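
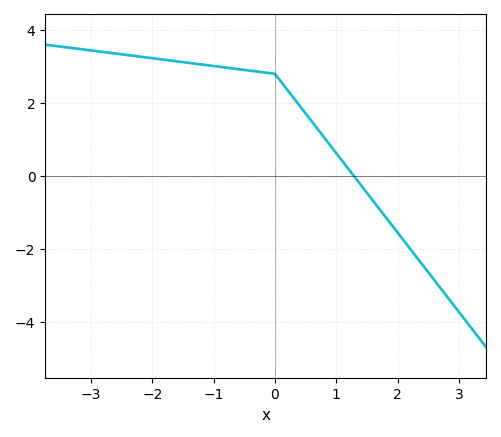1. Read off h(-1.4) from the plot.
3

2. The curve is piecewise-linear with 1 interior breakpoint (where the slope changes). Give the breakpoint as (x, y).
(0, 2.8)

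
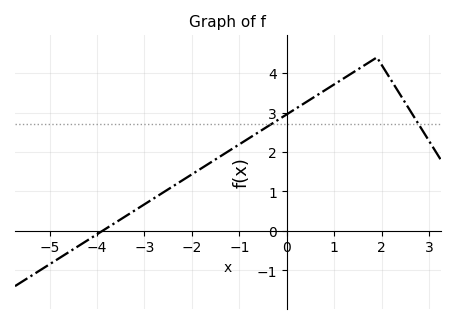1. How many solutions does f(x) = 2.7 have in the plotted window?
2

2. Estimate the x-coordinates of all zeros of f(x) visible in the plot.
-3.8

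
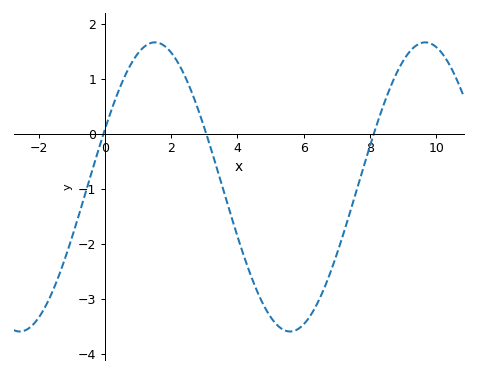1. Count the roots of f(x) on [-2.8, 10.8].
3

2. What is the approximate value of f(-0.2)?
-0.304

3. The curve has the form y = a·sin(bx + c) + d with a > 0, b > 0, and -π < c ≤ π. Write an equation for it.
y = 2.63sin(0.77x + 0.41) - 0.97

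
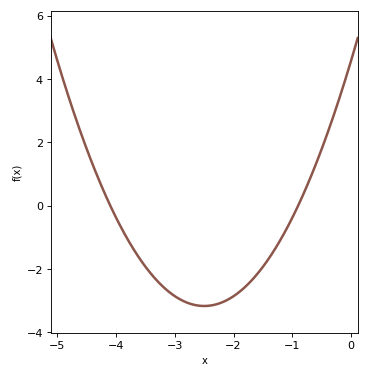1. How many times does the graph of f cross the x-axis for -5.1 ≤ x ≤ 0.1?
2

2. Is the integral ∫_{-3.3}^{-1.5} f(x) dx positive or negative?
negative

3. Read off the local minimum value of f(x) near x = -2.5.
-3.2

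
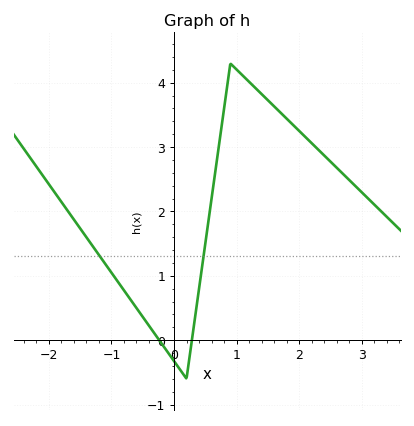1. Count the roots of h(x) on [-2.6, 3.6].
2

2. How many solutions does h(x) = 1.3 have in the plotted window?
2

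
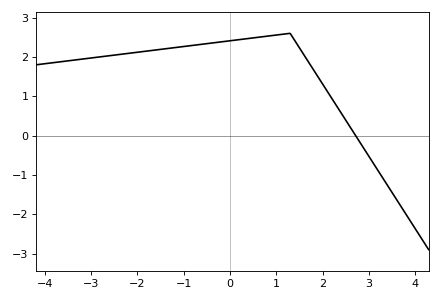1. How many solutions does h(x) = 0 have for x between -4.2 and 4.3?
1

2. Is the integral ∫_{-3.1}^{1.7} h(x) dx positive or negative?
positive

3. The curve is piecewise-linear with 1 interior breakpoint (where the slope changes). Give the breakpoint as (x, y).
(1.3, 2.6)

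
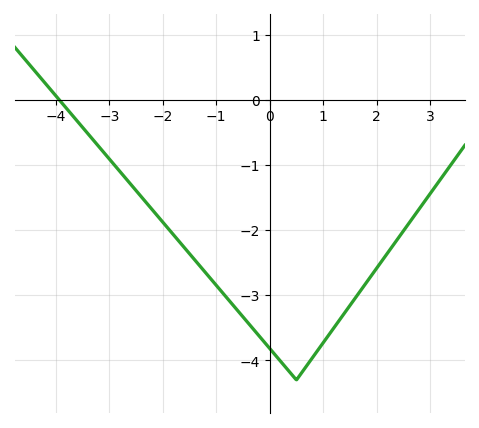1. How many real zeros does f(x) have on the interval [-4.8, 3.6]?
1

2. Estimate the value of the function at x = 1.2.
-3.5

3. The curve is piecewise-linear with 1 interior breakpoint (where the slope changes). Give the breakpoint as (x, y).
(0.5, -4.3)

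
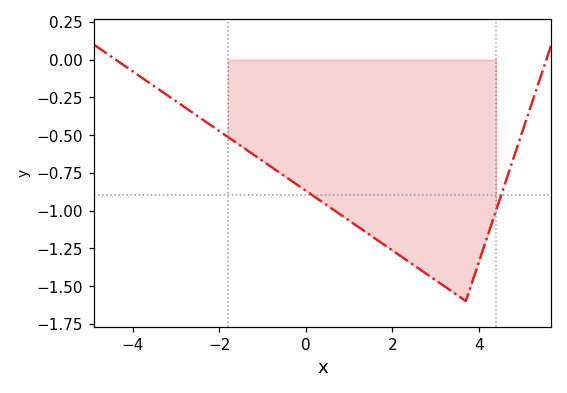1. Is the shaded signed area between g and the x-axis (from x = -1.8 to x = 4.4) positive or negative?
negative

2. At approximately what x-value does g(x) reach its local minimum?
3.6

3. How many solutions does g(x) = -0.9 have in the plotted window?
2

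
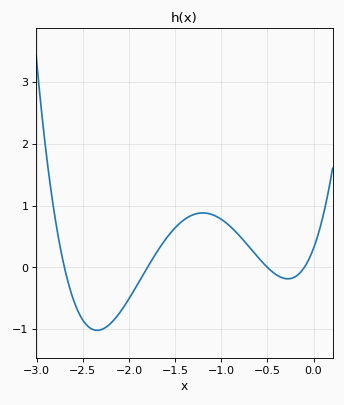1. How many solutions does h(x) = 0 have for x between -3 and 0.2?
4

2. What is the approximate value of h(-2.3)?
-1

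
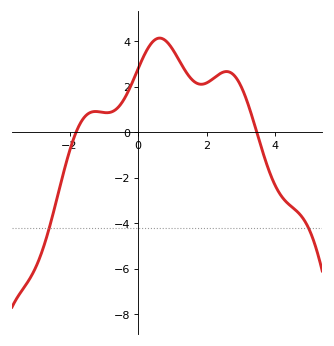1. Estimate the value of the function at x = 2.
2.2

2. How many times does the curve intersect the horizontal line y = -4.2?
2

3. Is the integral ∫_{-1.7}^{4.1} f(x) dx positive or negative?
positive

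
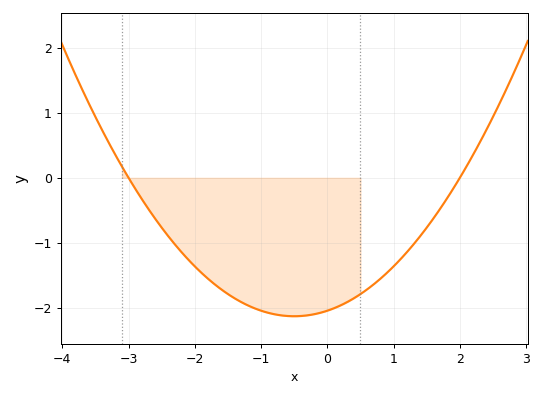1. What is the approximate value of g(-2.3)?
-1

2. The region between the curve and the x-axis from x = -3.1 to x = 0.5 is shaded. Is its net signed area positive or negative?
negative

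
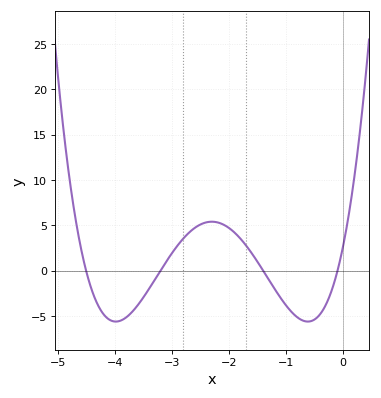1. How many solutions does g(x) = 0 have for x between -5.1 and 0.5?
4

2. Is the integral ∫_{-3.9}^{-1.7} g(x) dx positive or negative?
positive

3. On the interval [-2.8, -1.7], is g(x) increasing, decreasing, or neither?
neither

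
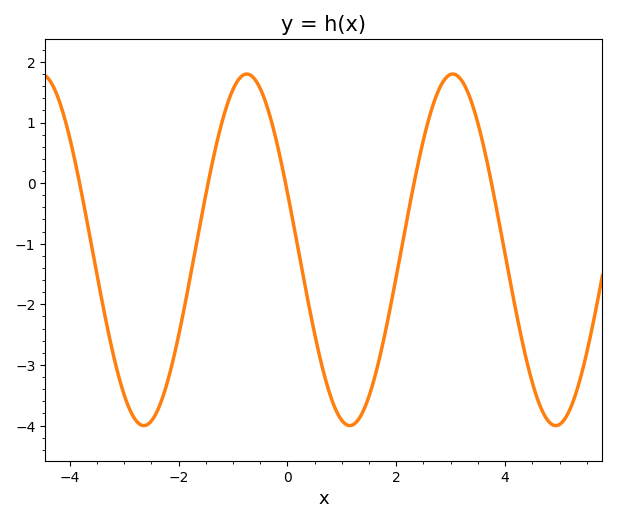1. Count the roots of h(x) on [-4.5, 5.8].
5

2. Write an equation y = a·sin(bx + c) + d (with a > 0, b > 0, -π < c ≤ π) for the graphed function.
y = 2.9sin(1.7x + 2.8) - 1.1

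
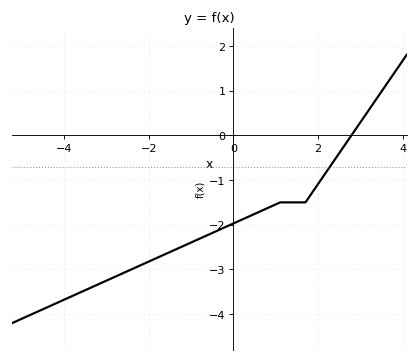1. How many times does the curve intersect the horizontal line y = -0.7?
1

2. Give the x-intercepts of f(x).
2.79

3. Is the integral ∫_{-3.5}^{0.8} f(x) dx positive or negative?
negative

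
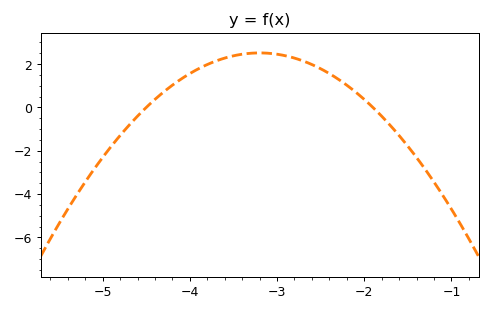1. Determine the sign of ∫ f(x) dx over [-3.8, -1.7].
positive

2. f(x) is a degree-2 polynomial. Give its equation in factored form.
y = -1.49(x + 4.5)(x + 1.9)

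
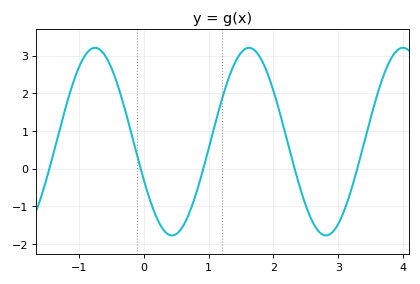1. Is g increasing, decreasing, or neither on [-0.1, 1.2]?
neither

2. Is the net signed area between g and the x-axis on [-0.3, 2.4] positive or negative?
positive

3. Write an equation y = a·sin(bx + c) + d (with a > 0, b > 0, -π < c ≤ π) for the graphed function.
y = 2.49sin(2.65x - 2.73) + 0.72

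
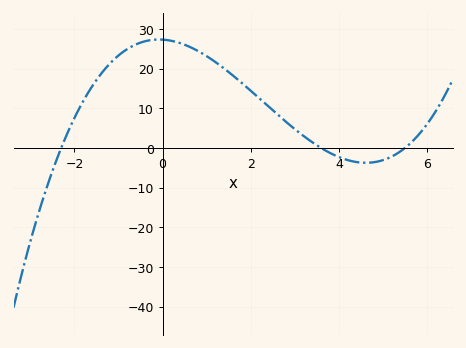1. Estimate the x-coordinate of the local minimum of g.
4.6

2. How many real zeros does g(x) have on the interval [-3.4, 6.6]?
3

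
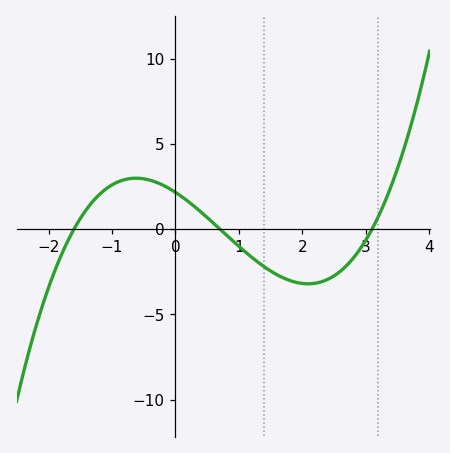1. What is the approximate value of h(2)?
-3.19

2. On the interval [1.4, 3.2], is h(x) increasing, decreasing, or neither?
neither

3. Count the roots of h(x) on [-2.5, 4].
3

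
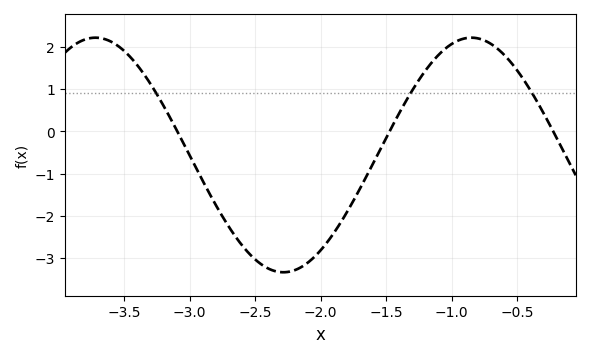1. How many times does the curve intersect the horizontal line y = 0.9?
3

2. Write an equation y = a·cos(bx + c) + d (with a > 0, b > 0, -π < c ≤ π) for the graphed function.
y = 2.78cos(2.2x + 1.9) - 0.56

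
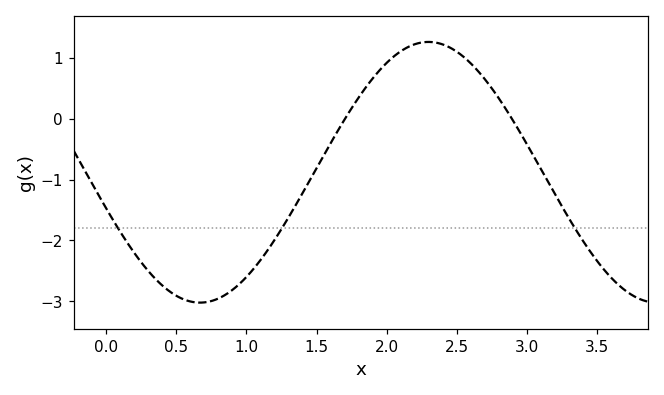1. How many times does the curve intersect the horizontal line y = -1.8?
3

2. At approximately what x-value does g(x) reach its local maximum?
2.3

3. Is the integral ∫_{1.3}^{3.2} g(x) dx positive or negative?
positive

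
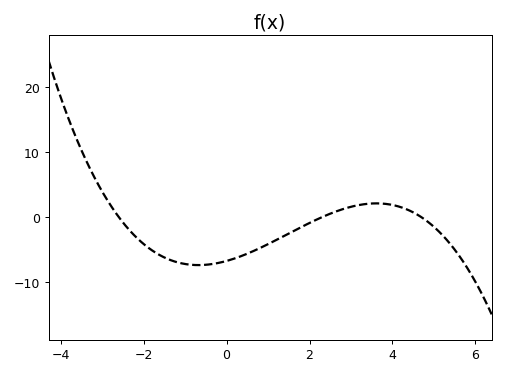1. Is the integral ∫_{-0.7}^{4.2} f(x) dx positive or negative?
negative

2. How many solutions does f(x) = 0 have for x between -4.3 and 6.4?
3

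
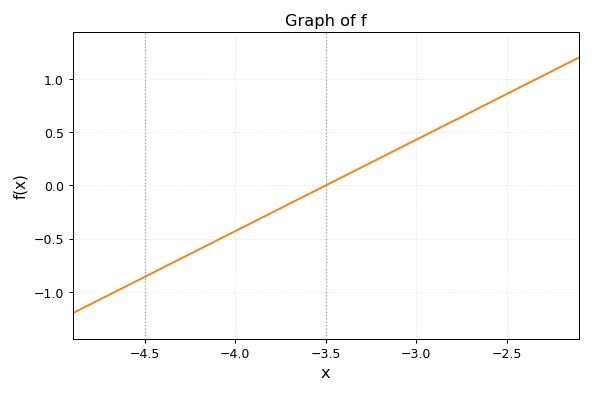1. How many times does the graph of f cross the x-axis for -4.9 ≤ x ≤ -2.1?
1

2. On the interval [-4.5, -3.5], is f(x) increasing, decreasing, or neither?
increasing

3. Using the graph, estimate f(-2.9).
0.516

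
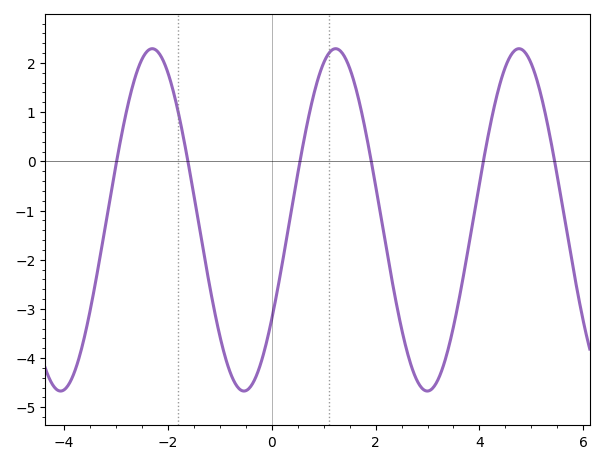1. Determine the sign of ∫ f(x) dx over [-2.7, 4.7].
negative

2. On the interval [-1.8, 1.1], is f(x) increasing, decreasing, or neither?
neither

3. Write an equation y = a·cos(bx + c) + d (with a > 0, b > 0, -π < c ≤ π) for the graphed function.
y = 3.48cos(1.78x - 2.19) - 1.19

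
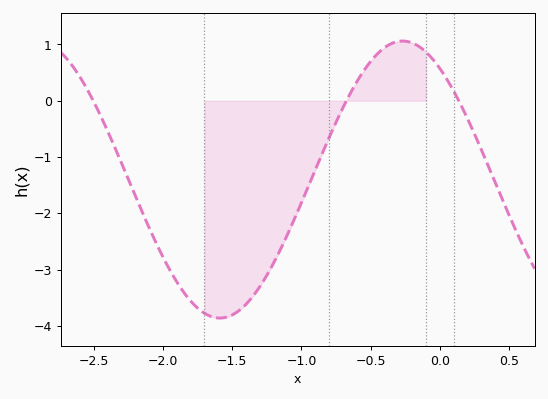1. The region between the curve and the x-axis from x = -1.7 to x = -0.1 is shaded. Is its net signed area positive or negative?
negative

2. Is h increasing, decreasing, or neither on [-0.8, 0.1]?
neither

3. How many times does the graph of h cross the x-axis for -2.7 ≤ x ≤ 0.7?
3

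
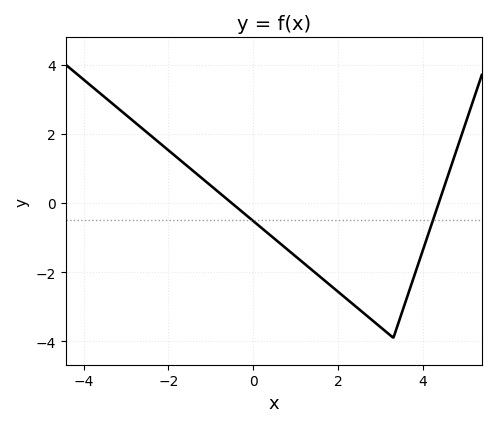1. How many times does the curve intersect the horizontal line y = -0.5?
2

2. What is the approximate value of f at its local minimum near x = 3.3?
-3.8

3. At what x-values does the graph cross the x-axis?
-0.6, 4.4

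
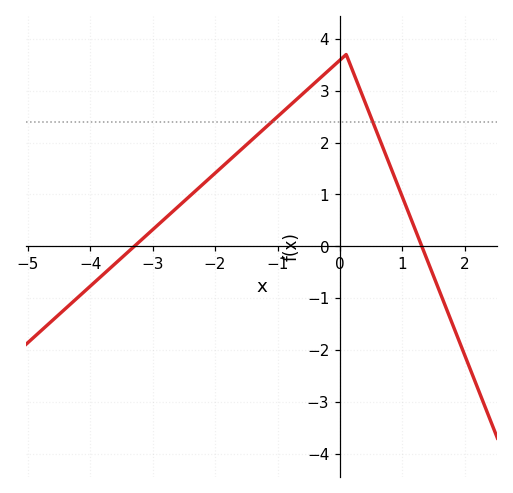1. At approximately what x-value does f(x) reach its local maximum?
0.099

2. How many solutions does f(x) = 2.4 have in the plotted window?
2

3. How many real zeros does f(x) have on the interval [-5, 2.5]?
2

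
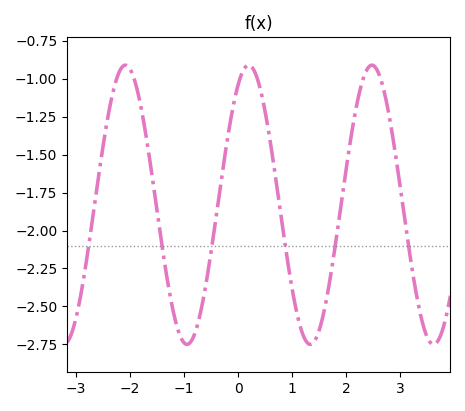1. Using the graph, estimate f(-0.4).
-1.9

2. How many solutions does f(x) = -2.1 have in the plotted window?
6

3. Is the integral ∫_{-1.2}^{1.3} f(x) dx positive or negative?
negative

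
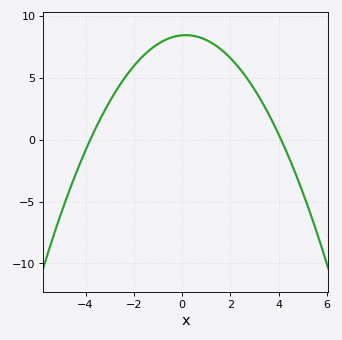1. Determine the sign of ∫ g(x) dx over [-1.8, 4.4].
positive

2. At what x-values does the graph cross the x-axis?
-3.8, 4.1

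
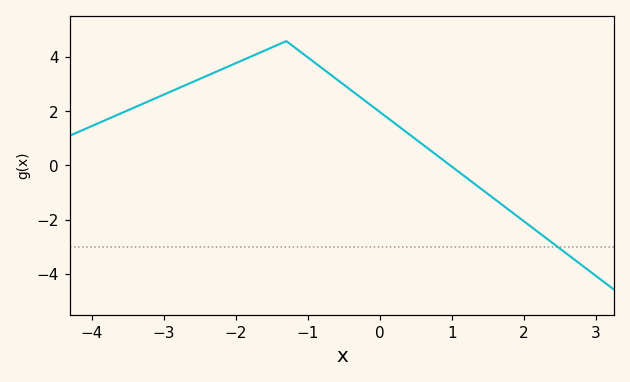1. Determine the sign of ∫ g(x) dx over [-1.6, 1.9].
positive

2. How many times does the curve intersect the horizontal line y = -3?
1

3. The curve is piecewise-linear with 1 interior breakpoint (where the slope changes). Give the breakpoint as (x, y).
(-1.3, 4.6)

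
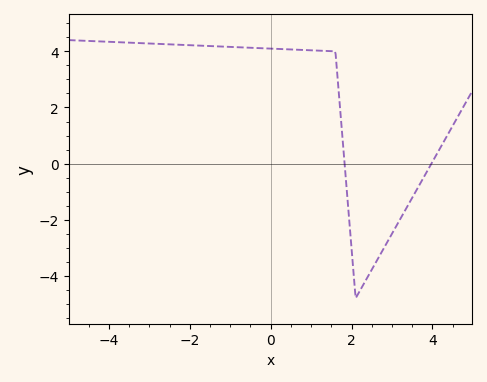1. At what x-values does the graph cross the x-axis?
1.83, 3.97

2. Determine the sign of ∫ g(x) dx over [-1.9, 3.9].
positive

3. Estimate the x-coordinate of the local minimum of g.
2.1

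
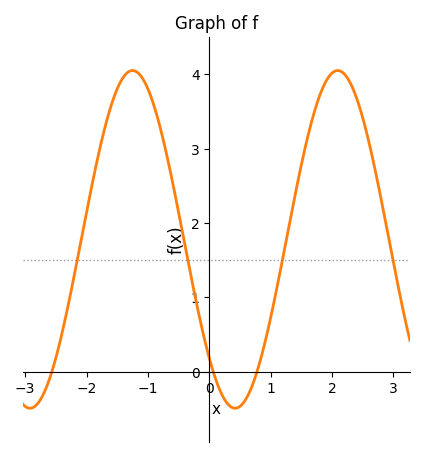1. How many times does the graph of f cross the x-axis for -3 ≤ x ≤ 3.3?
3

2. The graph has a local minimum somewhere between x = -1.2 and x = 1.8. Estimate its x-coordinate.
0.4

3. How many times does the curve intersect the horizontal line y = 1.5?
4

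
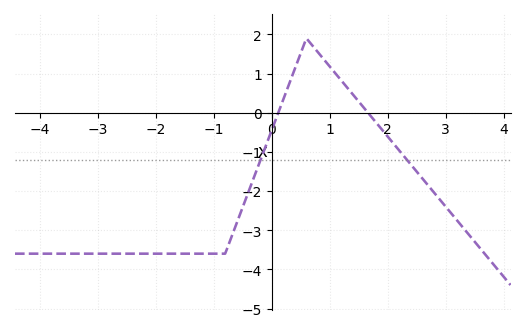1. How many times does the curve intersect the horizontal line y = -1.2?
2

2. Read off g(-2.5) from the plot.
-3.6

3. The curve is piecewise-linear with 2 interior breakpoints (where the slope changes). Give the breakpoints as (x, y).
(-0.8, -3.6); (0.6, 1.9)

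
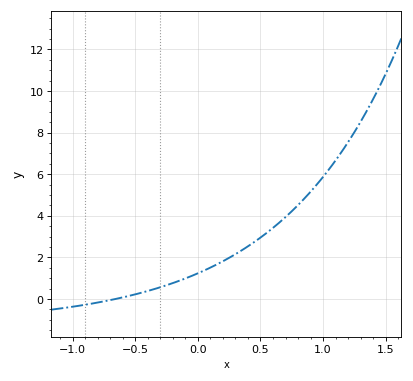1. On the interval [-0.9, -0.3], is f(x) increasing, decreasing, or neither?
increasing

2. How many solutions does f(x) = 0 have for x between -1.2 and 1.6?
1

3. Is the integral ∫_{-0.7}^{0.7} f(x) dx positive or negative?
positive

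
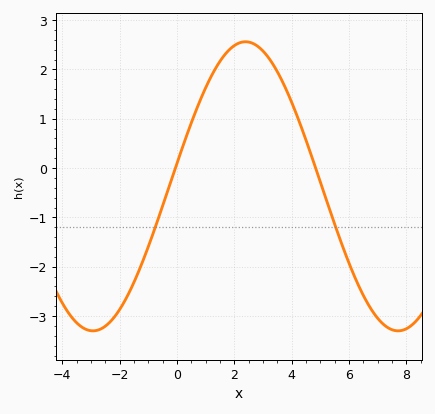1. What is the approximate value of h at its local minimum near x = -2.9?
-3.3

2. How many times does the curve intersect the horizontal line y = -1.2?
2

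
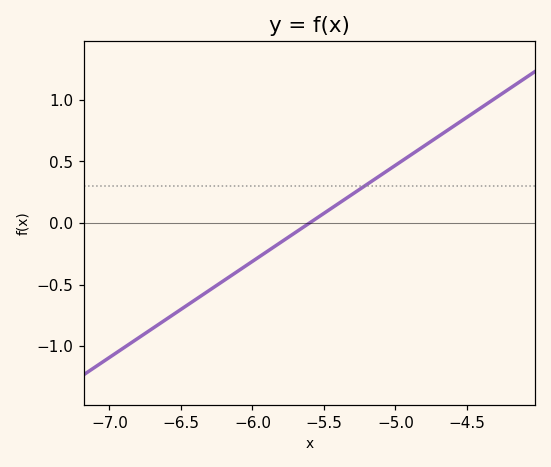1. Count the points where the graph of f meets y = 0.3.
1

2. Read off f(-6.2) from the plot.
-0.45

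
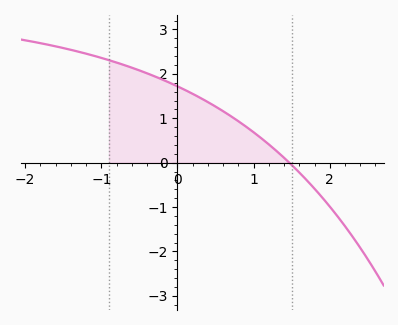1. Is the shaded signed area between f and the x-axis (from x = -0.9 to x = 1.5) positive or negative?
positive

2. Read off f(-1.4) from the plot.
2.54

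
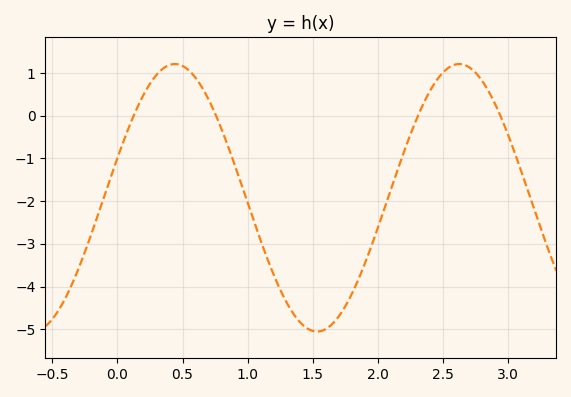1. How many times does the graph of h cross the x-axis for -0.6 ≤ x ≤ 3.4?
4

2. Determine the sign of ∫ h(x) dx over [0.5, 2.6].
negative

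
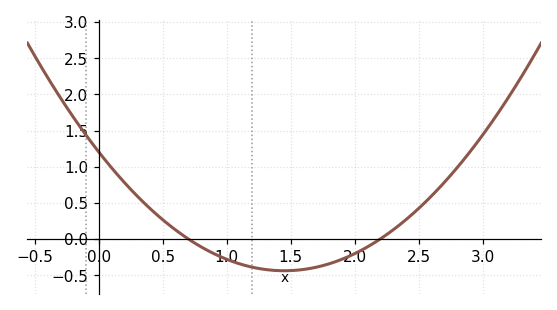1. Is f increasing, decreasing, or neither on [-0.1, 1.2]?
decreasing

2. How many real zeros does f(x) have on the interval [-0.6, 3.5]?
2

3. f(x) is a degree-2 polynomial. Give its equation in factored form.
y = 0.78(x - 0.7)(x - 2.2)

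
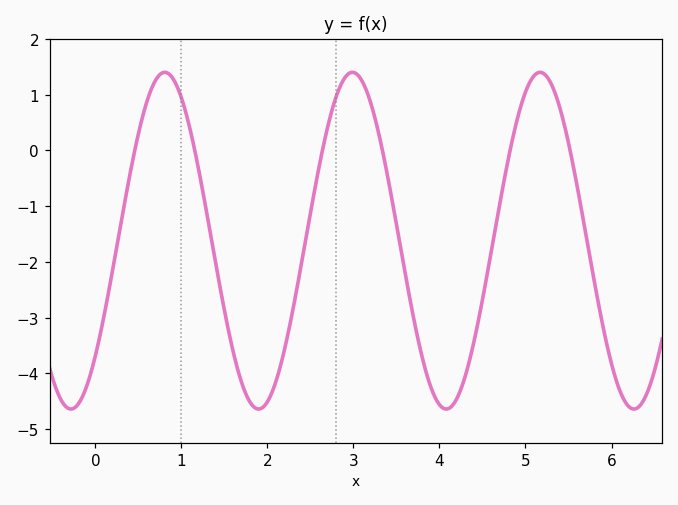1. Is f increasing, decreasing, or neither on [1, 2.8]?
neither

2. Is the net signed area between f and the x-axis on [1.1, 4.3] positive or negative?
negative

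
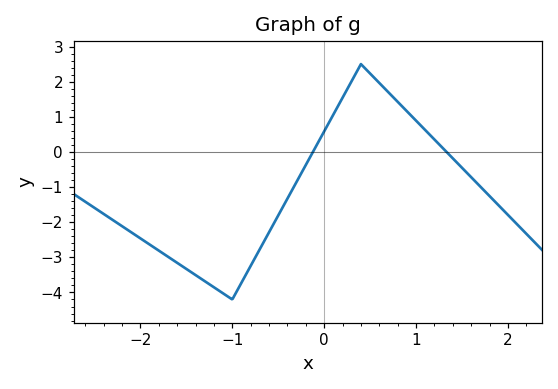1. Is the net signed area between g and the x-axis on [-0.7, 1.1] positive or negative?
positive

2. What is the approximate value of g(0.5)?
2.2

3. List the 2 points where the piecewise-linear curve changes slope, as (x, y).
(-1, -4.2); (0.4, 2.5)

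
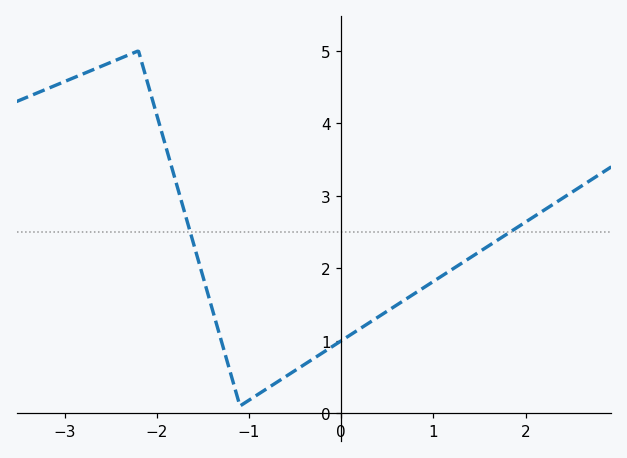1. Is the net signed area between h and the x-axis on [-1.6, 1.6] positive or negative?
positive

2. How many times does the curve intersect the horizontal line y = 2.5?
2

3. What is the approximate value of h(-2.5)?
4.8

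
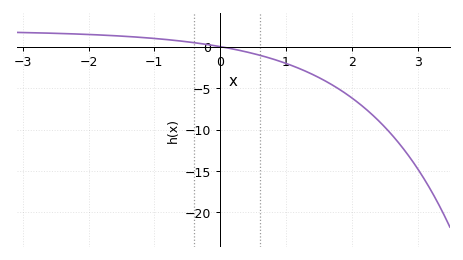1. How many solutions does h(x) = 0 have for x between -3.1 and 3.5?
1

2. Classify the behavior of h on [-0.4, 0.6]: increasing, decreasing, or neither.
decreasing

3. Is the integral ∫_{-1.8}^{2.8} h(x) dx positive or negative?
negative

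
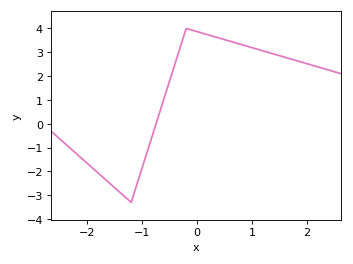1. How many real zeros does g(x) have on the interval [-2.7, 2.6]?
1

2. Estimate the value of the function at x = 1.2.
3.1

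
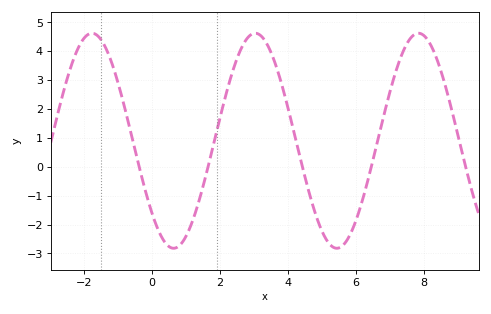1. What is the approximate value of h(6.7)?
1.24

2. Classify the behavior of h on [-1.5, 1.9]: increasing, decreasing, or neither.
neither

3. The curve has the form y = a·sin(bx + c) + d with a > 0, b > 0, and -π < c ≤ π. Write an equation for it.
y = 3.72sin(1.31x - 2.4) + 0.9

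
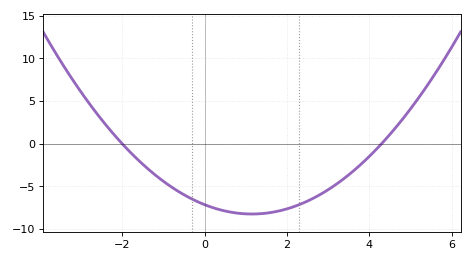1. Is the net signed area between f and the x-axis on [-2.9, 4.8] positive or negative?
negative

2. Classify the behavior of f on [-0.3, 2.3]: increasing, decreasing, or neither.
neither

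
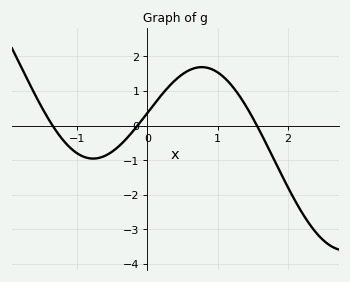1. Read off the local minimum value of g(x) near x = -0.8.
-1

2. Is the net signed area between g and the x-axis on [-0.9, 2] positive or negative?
positive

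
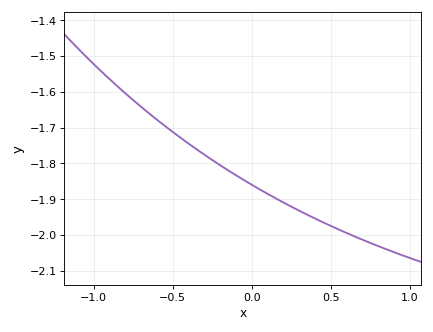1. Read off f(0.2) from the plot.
-1.91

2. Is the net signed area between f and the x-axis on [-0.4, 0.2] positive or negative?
negative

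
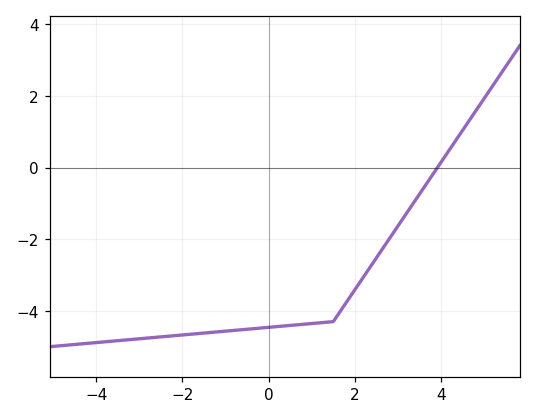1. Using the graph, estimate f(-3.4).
-4.82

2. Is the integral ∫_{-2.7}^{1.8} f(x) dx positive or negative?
negative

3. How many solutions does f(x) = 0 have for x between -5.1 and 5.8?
1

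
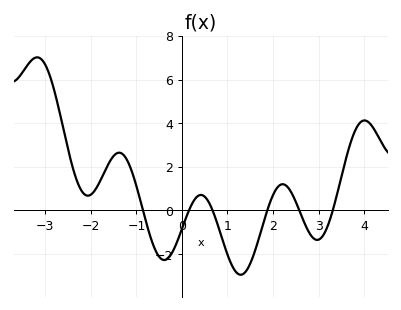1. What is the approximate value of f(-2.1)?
0.69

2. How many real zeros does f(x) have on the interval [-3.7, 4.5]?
6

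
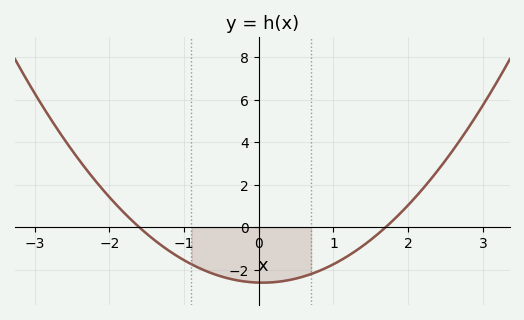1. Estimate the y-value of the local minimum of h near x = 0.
-2.61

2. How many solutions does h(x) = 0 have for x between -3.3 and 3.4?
2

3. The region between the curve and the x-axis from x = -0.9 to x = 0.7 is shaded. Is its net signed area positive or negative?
negative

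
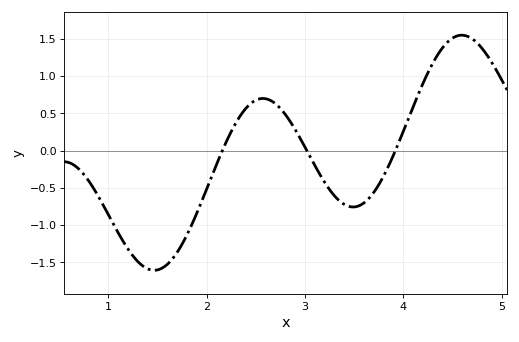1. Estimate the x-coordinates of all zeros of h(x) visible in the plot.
2.16, 3.02, 3.92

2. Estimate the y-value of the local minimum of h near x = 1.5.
-1.61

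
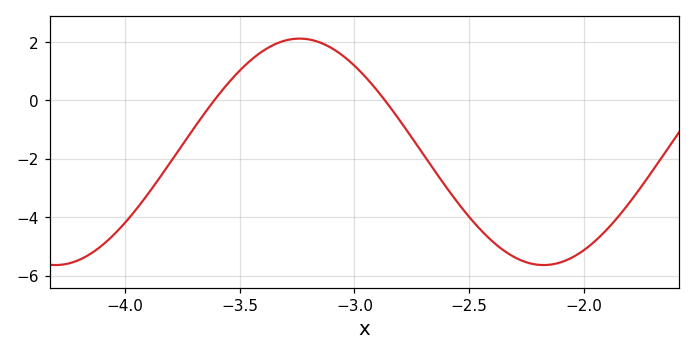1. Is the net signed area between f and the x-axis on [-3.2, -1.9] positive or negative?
negative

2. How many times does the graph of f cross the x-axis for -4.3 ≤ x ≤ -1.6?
2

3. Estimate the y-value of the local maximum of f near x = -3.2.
2.12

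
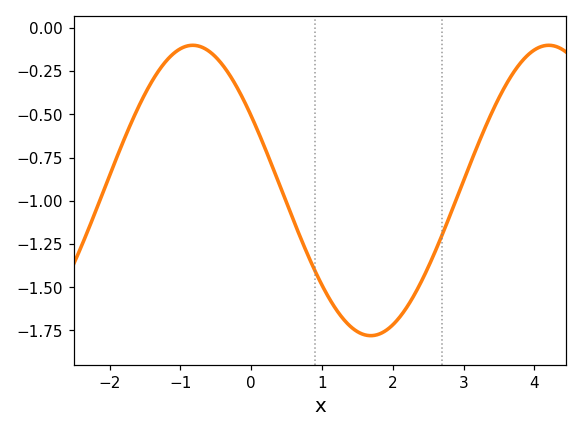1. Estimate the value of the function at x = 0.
-0.5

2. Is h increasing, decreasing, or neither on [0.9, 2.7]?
neither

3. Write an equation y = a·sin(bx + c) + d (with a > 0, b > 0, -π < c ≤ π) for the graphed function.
y = 0.84sin(1.2x + 2.6) - 0.94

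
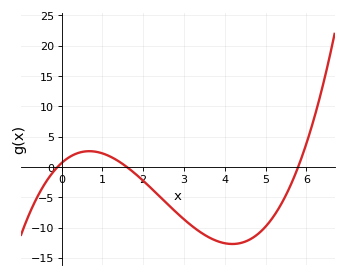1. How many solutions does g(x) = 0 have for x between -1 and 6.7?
3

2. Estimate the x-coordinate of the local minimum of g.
4.2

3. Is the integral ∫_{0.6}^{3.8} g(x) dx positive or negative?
negative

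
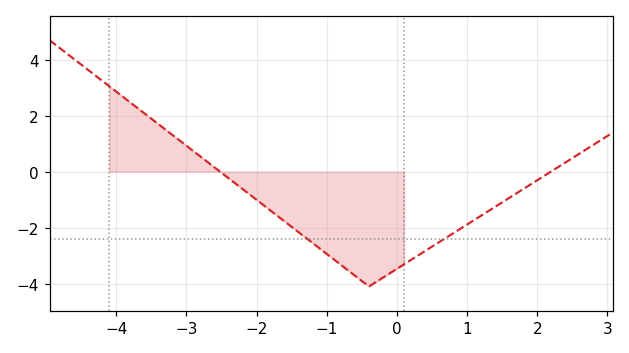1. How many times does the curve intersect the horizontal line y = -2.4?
2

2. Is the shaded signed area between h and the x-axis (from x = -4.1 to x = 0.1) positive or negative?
negative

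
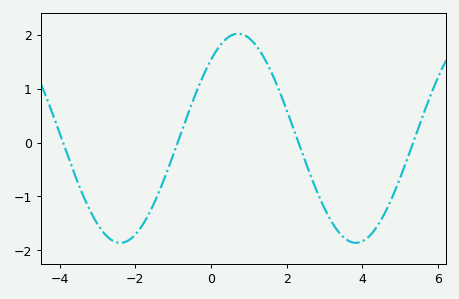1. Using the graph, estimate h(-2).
-1.71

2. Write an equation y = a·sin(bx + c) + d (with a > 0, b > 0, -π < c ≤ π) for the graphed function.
y = 1.94sin(1.01x + 0.85) + 0.08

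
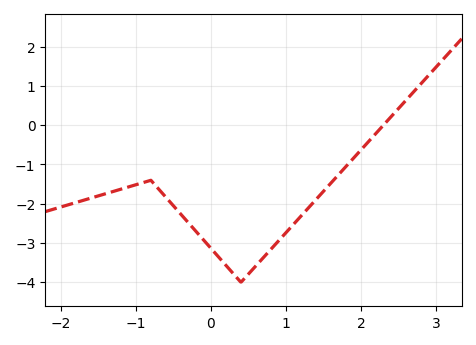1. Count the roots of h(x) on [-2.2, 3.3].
1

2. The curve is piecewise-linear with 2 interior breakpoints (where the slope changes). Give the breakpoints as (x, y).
(-0.8, -1.4); (0.4, -4)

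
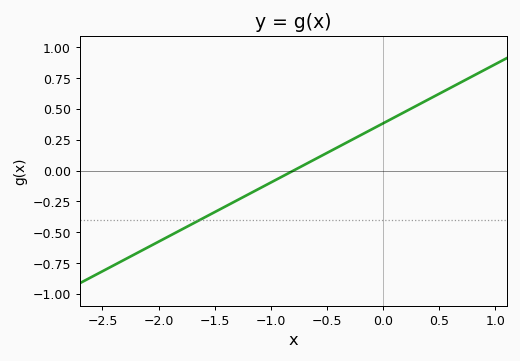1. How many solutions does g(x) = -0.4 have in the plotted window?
1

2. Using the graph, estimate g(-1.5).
-0.35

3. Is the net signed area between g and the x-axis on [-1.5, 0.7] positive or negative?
positive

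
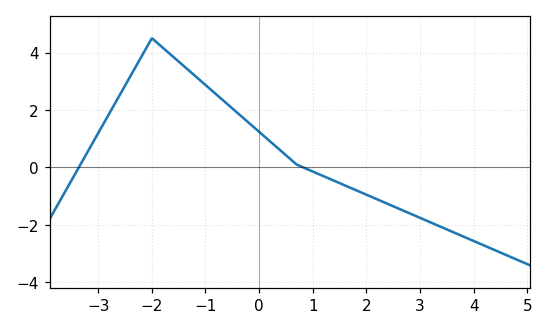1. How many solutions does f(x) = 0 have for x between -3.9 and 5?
2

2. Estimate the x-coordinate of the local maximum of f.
-2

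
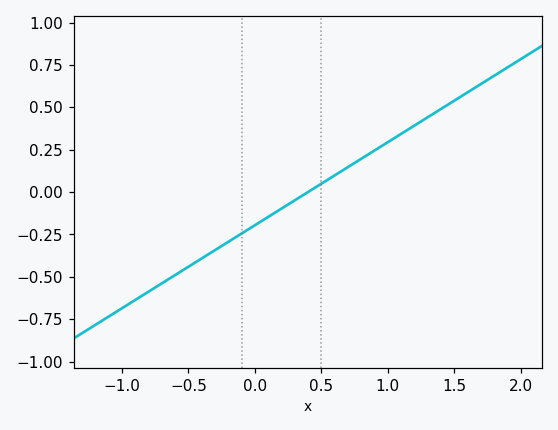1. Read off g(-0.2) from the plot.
-0.3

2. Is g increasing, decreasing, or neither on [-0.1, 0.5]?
increasing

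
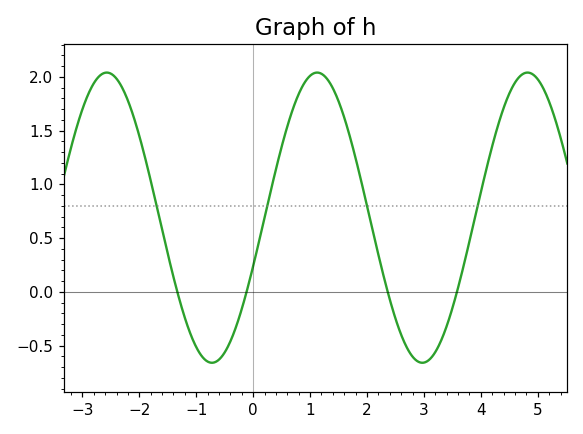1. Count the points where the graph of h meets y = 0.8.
4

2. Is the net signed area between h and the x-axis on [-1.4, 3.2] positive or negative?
positive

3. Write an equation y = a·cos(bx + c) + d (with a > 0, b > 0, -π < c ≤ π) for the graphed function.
y = 1.35cos(1.7x - 1.91) + 0.69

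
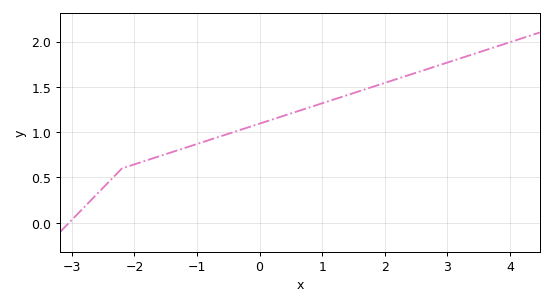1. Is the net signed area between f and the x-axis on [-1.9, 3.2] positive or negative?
positive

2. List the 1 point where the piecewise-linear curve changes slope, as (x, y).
(-2.2, 0.6)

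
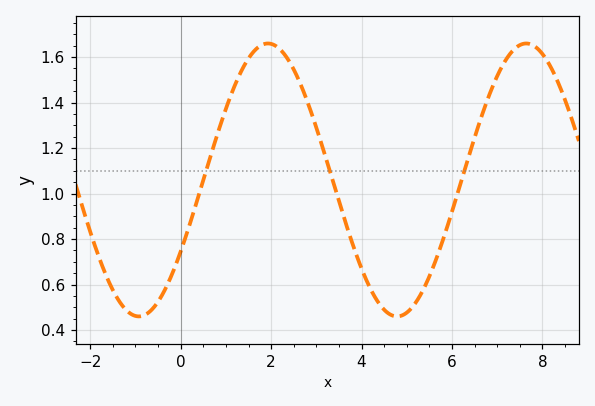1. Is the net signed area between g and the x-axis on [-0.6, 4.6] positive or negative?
positive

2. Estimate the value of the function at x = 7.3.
1.62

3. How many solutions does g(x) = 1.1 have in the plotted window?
3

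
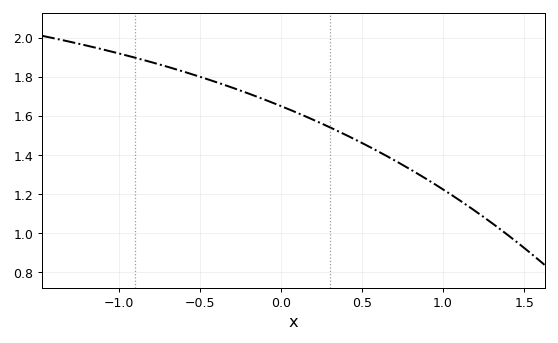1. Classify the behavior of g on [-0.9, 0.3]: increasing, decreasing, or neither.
decreasing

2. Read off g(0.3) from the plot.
1.54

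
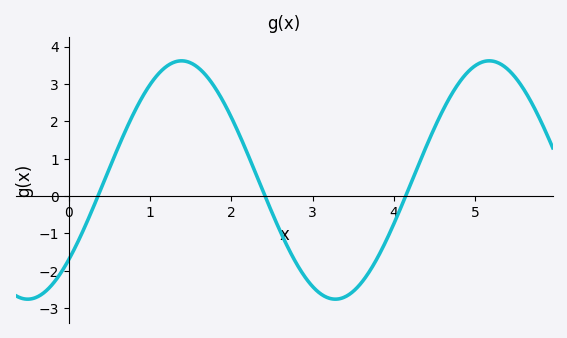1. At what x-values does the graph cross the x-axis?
0.4, 2.4, 4.1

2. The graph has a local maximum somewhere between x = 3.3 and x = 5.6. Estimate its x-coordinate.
5.2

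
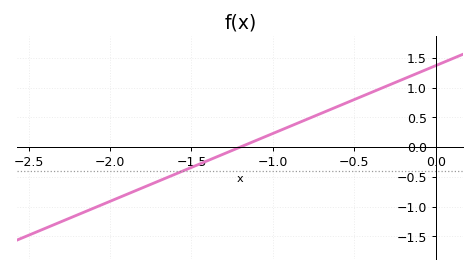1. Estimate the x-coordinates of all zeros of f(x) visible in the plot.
-1.2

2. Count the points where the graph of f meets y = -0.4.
1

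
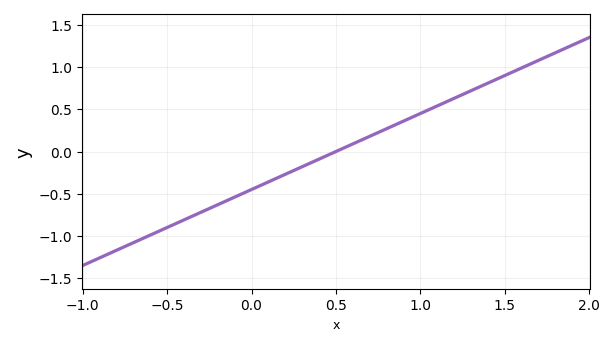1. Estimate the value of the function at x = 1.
0.45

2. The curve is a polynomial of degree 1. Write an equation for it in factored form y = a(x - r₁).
y = 0.9(x - 0.5)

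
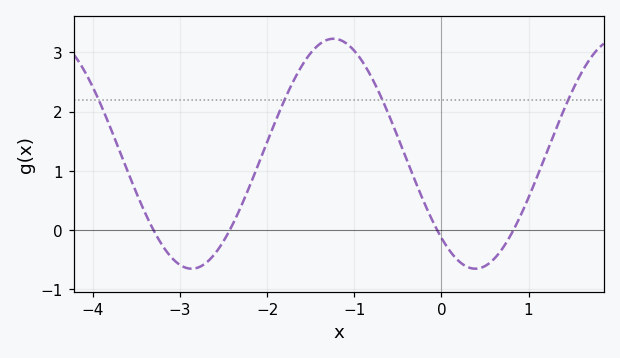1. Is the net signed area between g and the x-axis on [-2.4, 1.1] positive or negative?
positive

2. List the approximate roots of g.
-3.3, -2.43, -0.048, 0.826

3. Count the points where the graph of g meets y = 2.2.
4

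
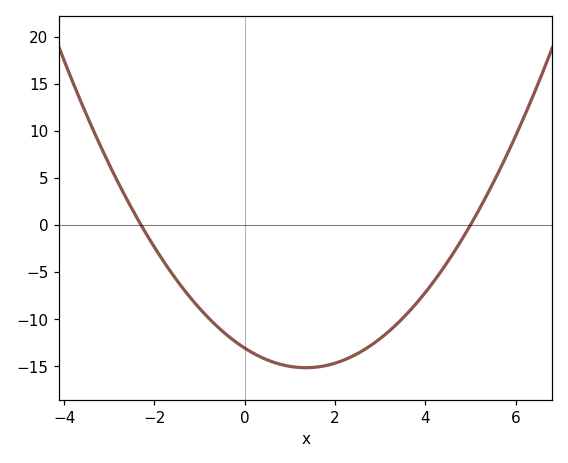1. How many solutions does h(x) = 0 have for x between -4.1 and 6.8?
2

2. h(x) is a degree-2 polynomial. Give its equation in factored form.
y = 1.14(x + 2.3)(x - 5)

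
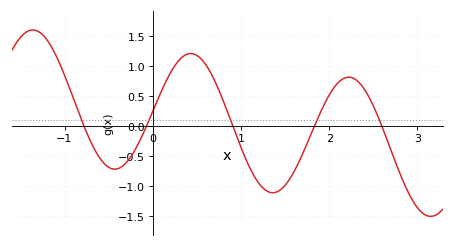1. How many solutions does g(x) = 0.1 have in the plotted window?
5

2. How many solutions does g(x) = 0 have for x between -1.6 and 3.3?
5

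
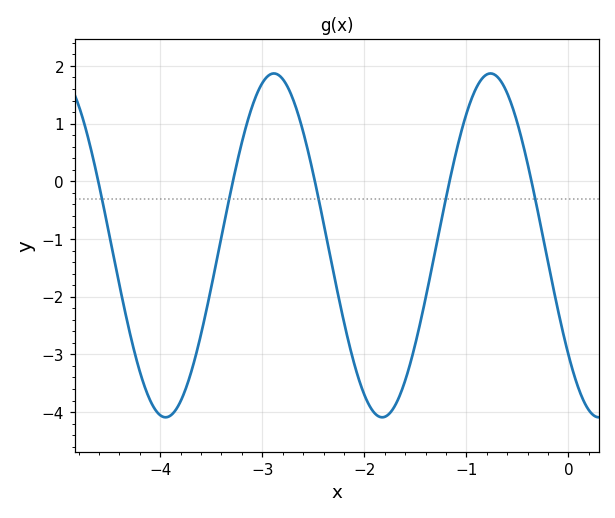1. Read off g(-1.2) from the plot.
-0.29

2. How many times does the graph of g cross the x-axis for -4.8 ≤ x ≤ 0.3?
5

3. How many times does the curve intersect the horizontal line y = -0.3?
5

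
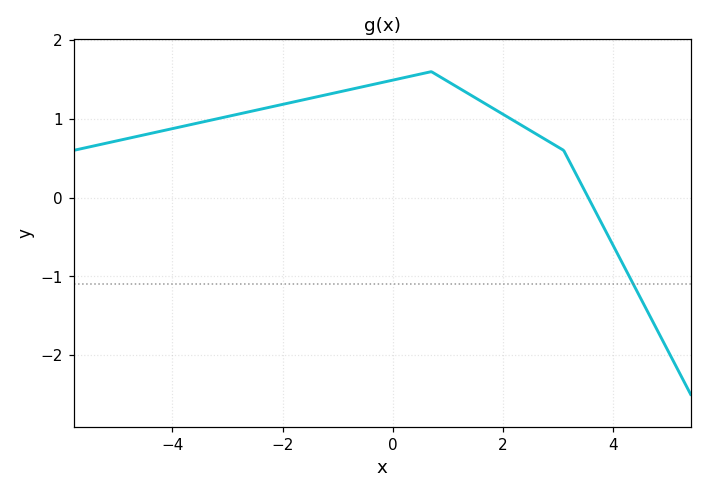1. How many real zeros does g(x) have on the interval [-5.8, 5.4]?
1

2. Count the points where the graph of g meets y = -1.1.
1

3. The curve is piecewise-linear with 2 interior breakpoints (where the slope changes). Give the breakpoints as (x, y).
(0.7, 1.6); (3.1, 0.6)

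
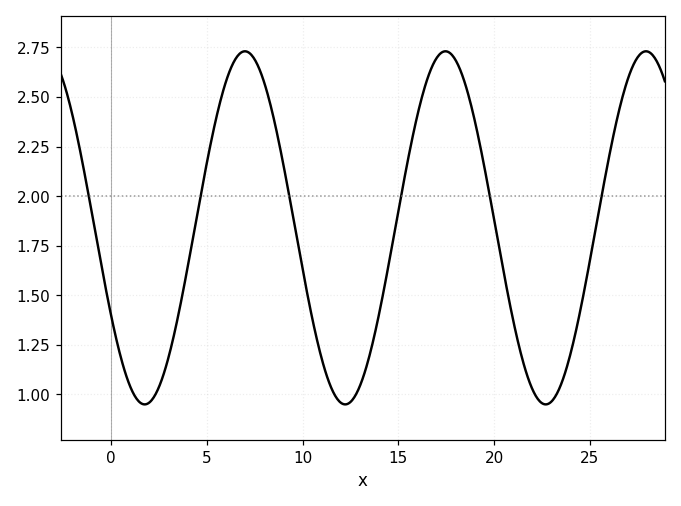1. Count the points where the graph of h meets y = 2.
6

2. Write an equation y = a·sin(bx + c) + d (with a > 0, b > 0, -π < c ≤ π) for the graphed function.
y = 0.89sin(0.6x - 2.62) + 1.84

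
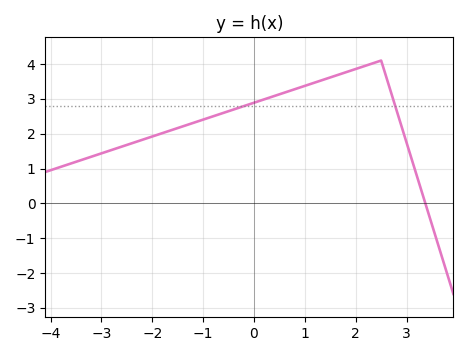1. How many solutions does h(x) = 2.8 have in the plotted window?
2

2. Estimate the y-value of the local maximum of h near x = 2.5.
4.1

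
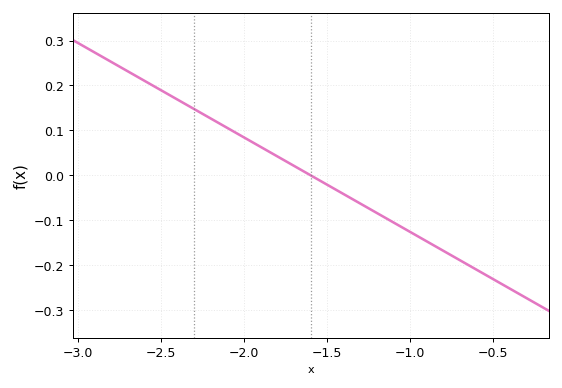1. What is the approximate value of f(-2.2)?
0.13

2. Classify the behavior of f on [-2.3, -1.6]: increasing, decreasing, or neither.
decreasing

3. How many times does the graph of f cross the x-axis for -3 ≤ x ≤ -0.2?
1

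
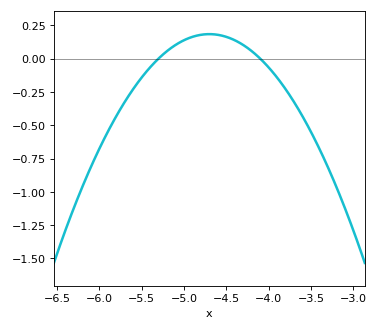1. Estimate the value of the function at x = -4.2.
0.06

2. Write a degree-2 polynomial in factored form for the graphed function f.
y = -0.51(x + 5.3)(x + 4.1)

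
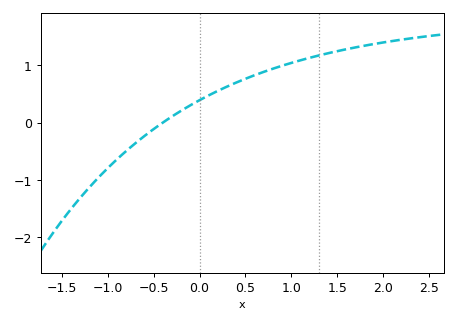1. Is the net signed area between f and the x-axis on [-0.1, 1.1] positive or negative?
positive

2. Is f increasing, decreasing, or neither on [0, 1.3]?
increasing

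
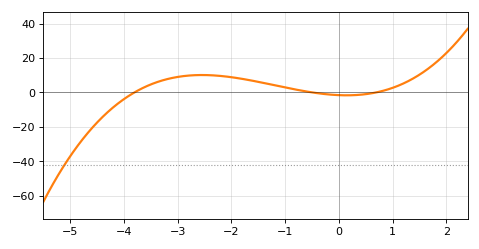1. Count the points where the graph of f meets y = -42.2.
1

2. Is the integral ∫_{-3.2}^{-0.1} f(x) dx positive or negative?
positive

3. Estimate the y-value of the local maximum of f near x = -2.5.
10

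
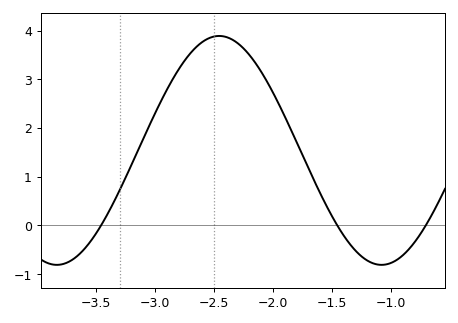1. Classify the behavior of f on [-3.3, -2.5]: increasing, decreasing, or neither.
increasing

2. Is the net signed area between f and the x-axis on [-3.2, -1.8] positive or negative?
positive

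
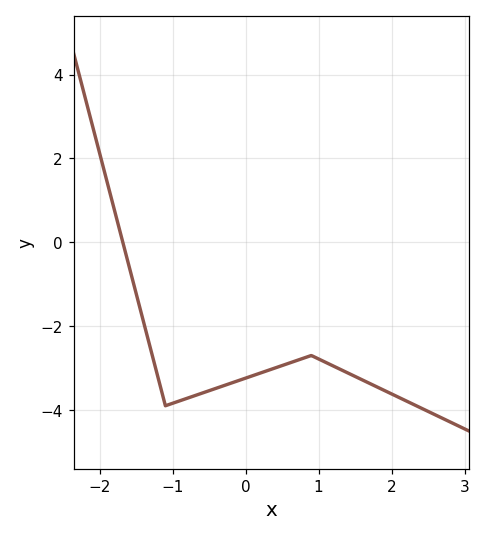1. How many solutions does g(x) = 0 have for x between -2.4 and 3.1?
1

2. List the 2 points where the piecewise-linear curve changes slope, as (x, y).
(-1.1, -3.9); (0.9, -2.7)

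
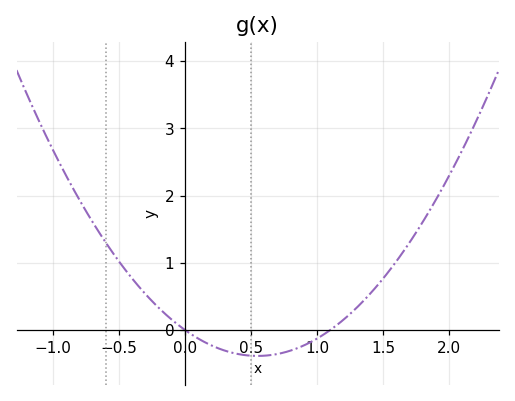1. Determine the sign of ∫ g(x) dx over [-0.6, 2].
positive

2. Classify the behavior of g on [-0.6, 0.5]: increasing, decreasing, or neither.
decreasing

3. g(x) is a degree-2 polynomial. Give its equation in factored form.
y = 1.28(x - 0)(x - 1.1)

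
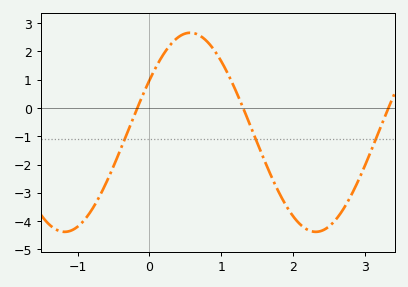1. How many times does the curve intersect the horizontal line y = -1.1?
3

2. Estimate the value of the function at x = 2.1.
-4.13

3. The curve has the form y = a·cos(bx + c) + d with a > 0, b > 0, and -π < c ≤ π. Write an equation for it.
y = 3.52cos(1.8x - 1.02) - 0.86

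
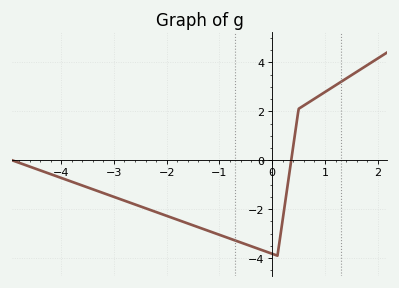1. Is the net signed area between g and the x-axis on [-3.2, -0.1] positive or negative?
negative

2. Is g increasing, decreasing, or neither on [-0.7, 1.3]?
neither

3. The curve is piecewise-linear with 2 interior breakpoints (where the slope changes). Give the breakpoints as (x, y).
(0.1, -3.9); (0.5, 2.1)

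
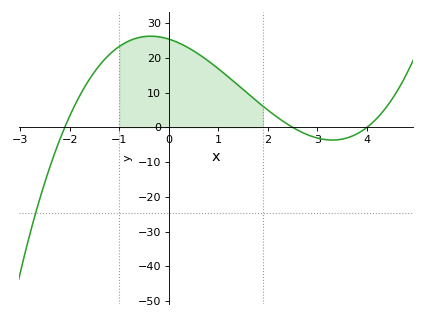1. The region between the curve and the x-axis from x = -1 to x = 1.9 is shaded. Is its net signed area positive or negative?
positive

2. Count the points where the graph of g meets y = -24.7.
1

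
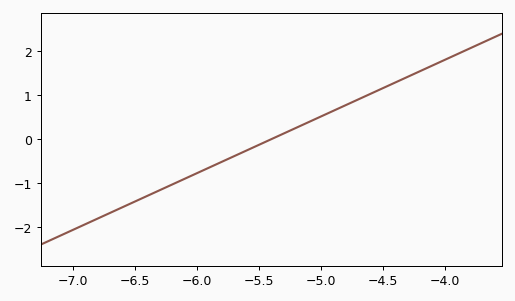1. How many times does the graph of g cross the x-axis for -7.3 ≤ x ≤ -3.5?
1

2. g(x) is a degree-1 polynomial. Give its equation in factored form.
y = 1.29(x + 5.4)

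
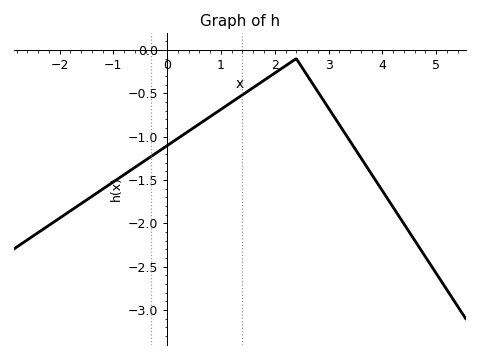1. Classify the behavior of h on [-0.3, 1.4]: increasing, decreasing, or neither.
increasing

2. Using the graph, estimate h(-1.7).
-1.8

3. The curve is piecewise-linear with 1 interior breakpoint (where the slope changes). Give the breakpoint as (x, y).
(2.4, -0.1)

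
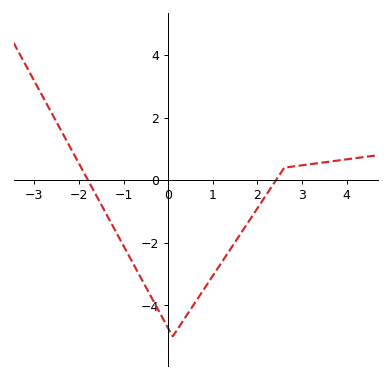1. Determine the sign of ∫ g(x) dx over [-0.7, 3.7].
negative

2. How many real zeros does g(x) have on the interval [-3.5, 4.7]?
2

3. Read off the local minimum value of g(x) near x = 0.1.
-5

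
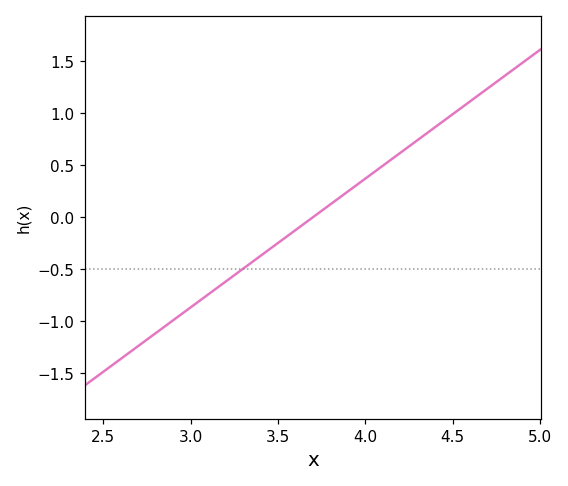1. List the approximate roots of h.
3.7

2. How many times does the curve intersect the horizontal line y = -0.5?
1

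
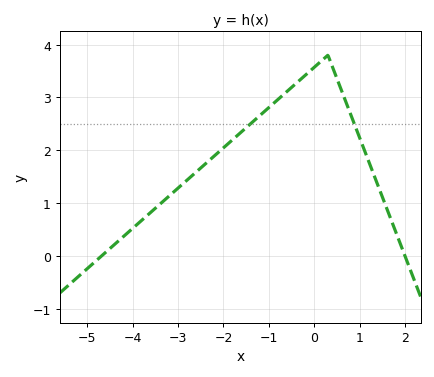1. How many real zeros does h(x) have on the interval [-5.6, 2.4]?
2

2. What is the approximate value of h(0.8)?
2.7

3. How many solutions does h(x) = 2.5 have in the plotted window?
2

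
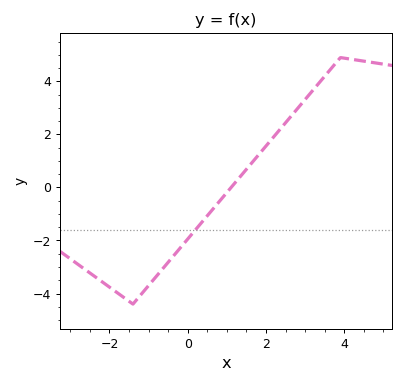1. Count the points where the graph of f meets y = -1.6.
1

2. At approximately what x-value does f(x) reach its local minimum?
-1.4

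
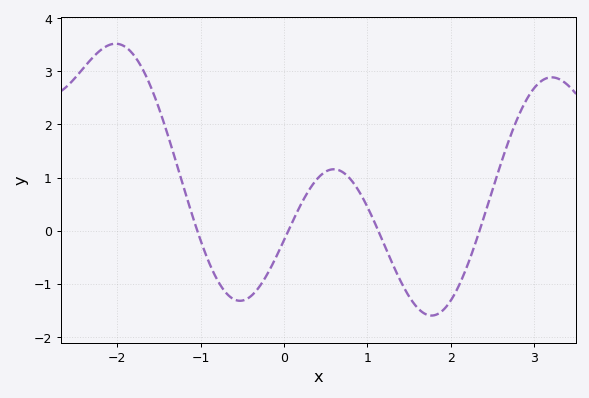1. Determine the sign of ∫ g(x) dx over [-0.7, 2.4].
negative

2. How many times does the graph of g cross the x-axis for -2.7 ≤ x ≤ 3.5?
4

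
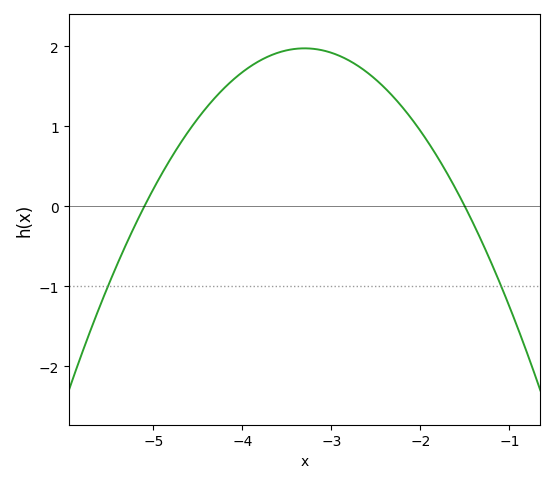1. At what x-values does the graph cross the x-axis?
-5.1, -1.5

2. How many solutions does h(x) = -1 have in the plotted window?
2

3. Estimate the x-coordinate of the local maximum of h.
-3.3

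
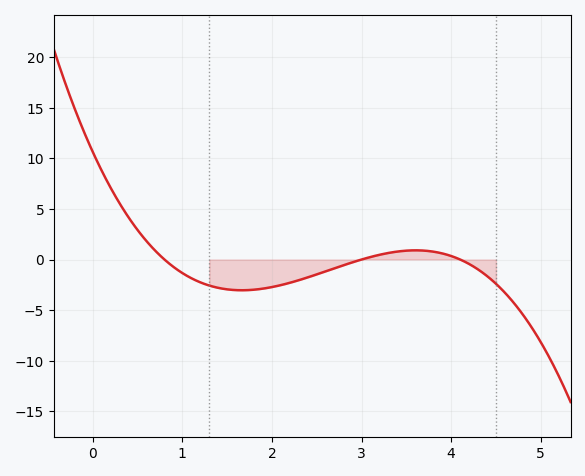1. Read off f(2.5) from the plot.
-1.47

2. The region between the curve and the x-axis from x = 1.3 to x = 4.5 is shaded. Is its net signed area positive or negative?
negative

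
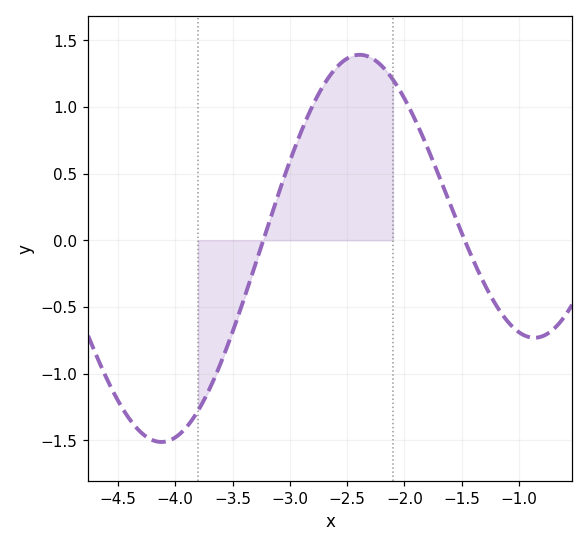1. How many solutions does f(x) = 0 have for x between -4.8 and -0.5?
2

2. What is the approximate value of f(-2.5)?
1.35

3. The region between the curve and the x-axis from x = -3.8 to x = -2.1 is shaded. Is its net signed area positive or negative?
positive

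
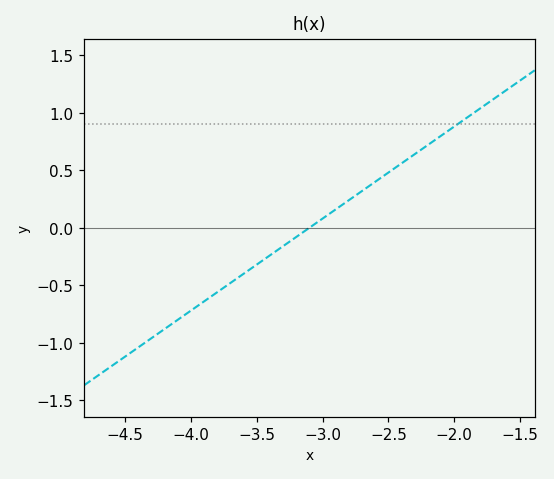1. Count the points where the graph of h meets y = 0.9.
1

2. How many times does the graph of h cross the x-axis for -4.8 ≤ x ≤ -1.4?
1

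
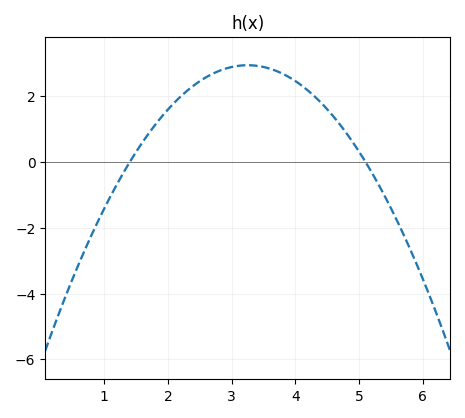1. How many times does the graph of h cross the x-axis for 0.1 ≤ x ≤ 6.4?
2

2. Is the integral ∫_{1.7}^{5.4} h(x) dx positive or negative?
positive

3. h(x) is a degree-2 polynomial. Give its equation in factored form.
y = -0.86(x - 1.4)(x - 5.1)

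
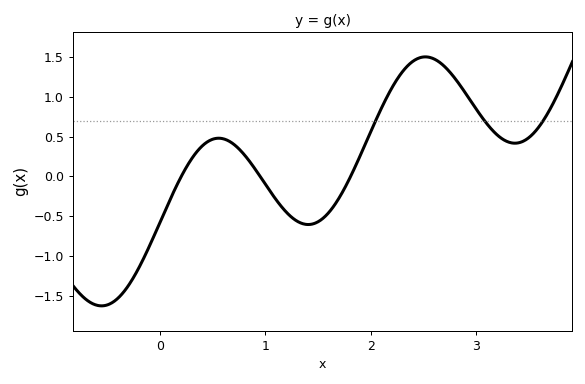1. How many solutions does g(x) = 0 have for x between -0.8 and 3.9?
3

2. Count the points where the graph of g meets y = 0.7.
3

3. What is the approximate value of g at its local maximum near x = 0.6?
0.48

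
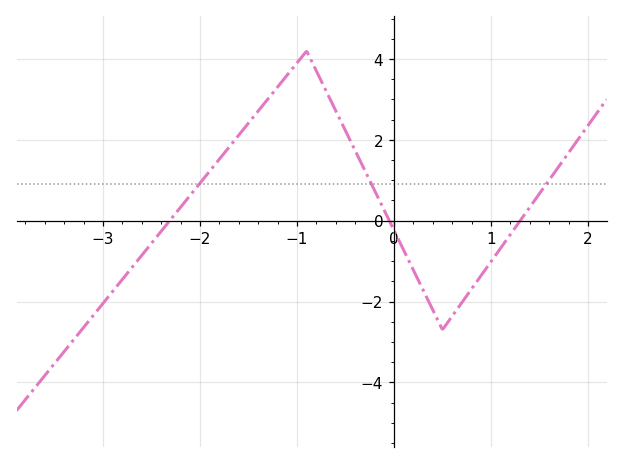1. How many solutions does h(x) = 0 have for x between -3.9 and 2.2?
3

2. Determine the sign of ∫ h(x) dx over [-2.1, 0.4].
positive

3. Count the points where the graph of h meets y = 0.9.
3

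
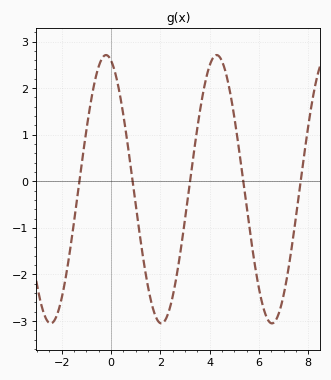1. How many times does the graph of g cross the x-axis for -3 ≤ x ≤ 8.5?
5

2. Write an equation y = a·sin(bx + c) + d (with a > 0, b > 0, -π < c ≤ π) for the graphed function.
y = 2.88sin(1.4x + 1.9) - 0.17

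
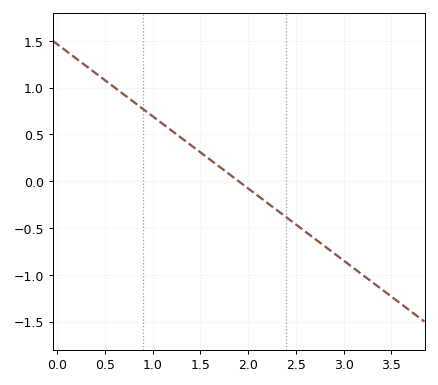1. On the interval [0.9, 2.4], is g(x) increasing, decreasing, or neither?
decreasing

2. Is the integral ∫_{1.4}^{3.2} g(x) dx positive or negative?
negative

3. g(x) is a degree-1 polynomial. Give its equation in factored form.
y = -0.77(x - 1.9)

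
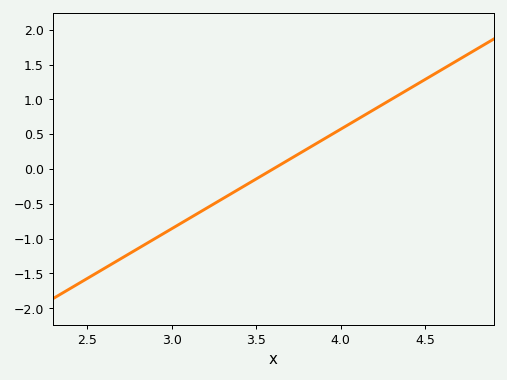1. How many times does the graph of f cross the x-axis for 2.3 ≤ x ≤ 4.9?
1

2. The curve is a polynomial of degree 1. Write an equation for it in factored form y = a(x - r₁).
y = 1.43(x - 3.6)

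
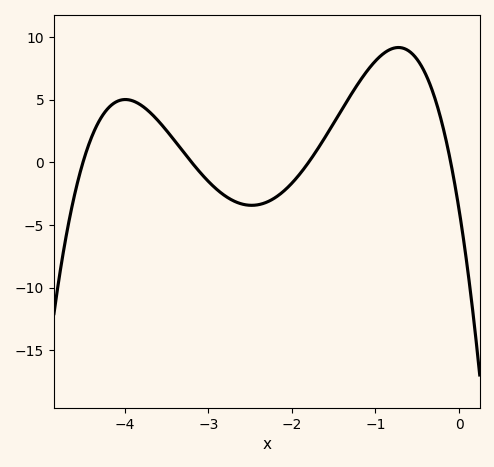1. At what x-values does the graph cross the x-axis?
-4.5, -3.2, -1.8, -0.1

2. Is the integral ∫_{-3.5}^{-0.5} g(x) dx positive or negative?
positive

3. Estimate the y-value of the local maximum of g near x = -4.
5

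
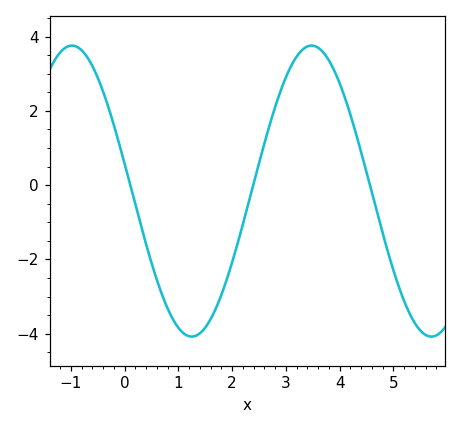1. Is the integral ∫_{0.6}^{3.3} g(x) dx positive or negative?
negative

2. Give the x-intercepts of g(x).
0.1, 2.4, 4.6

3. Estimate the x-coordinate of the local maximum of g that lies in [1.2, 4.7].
3.5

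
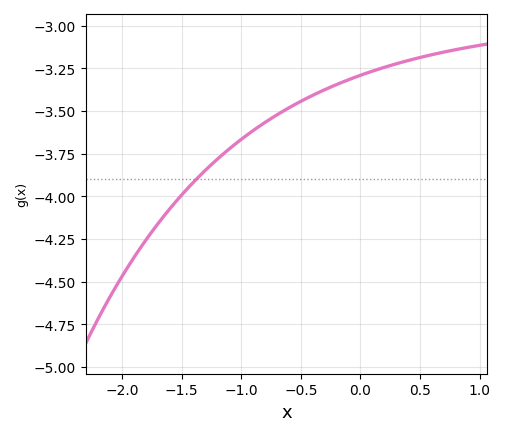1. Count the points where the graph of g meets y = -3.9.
1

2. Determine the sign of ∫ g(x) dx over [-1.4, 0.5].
negative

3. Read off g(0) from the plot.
-3.29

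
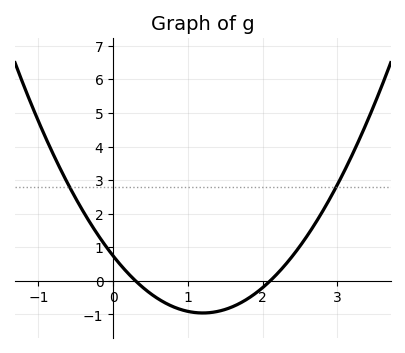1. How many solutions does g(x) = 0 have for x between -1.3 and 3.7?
2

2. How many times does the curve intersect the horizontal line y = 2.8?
2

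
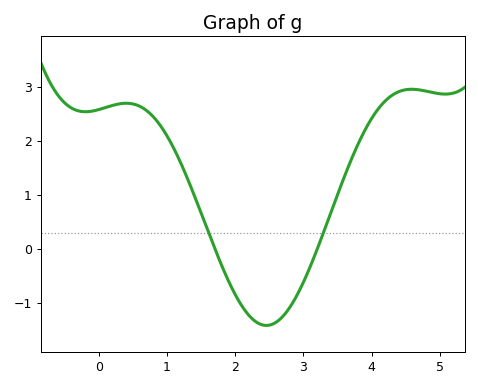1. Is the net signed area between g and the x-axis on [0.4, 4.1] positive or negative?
positive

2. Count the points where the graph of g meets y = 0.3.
2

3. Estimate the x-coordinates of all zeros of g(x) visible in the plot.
1.7, 3.2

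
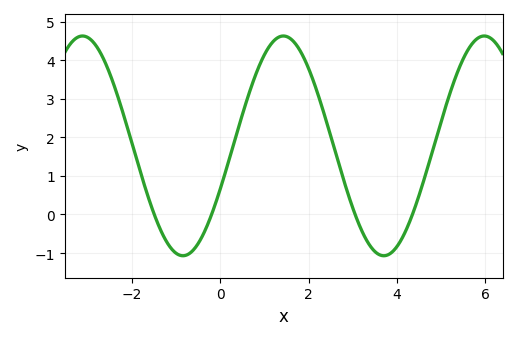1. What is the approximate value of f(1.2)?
4.49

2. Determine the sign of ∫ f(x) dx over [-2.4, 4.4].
positive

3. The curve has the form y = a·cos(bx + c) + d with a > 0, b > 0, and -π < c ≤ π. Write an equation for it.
y = 2.85cos(1.38x - 1.97) + 1.78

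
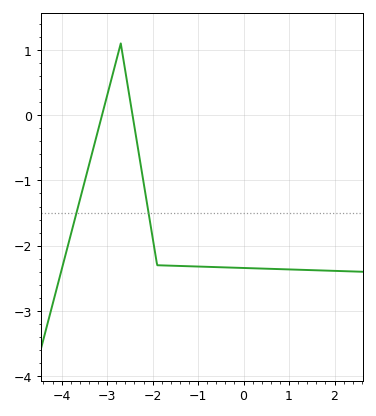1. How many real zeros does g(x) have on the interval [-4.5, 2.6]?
2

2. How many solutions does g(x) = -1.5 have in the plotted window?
2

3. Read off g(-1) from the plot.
-2.3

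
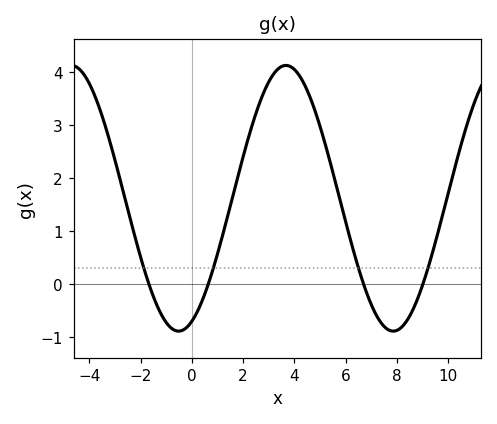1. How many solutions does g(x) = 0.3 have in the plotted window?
4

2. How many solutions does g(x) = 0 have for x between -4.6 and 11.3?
4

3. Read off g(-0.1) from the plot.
-0.767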